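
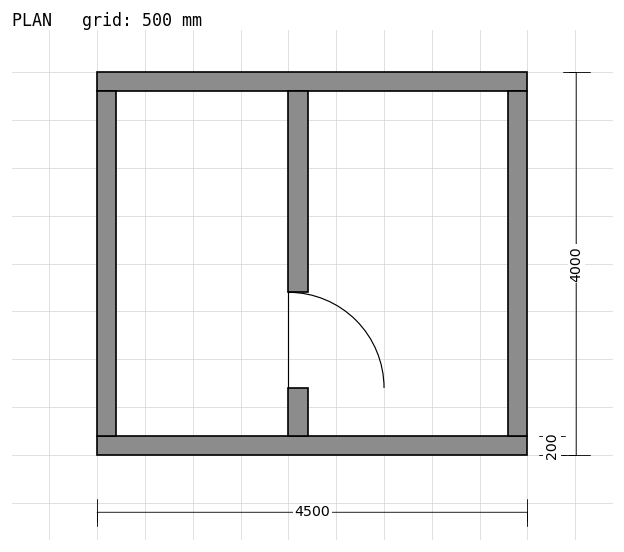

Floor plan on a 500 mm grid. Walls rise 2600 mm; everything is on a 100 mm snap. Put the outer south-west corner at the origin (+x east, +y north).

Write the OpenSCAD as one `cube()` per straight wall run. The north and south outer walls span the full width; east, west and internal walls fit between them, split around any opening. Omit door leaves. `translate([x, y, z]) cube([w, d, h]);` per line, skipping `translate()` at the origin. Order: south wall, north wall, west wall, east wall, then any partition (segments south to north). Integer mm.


cube([4500, 200, 2600]);
translate([0, 3800, 0]) cube([4500, 200, 2600]);
translate([0, 200, 0]) cube([200, 3600, 2600]);
translate([4300, 200, 0]) cube([200, 3600, 2600]);
translate([2000, 200, 0]) cube([200, 500, 2600]);
translate([2000, 1700, 0]) cube([200, 2100, 2600]);


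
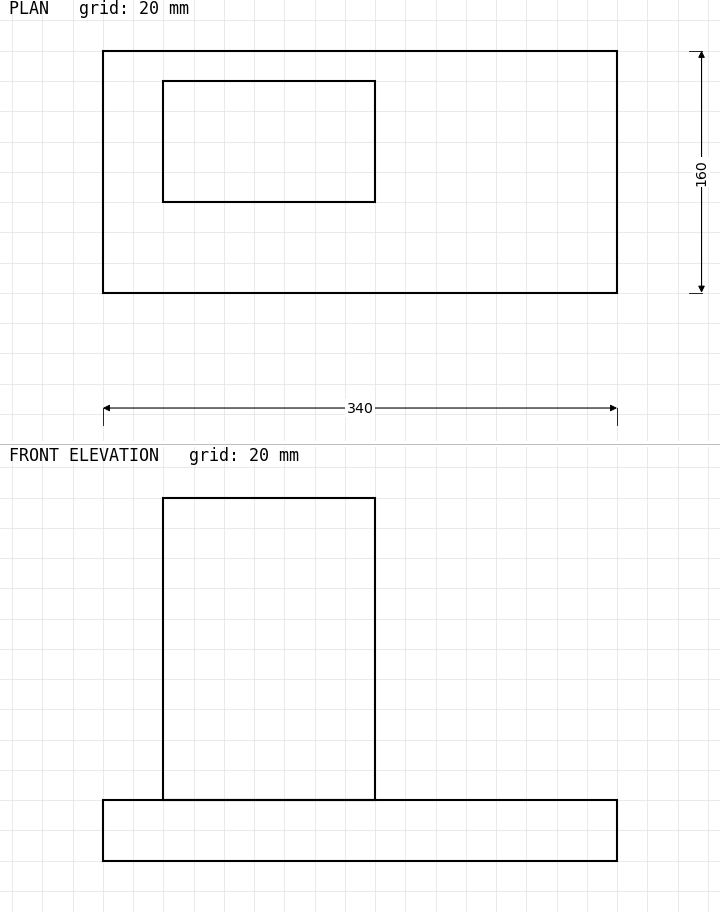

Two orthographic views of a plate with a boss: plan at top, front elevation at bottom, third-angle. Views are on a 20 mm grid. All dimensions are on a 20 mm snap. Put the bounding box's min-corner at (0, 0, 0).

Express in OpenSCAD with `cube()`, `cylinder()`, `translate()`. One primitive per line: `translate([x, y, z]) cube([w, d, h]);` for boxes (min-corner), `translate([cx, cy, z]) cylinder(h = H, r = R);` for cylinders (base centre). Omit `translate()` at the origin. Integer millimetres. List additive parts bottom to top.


cube([340, 160, 40]);
translate([40, 60, 40]) cube([140, 80, 200]);


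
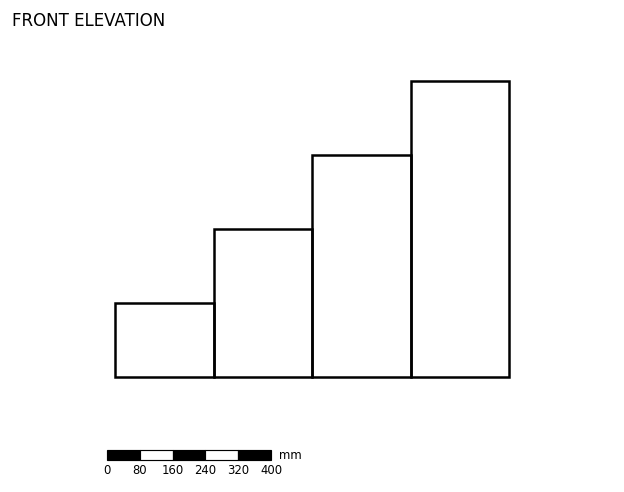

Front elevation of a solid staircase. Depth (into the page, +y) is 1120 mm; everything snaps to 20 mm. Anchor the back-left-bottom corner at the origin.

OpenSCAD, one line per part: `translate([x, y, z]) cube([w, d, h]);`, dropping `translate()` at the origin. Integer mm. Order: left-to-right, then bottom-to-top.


cube([240, 1120, 180]);
translate([240, 0, 0]) cube([240, 1120, 360]);
translate([480, 0, 0]) cube([240, 1120, 540]);
translate([720, 0, 0]) cube([240, 1120, 720]);


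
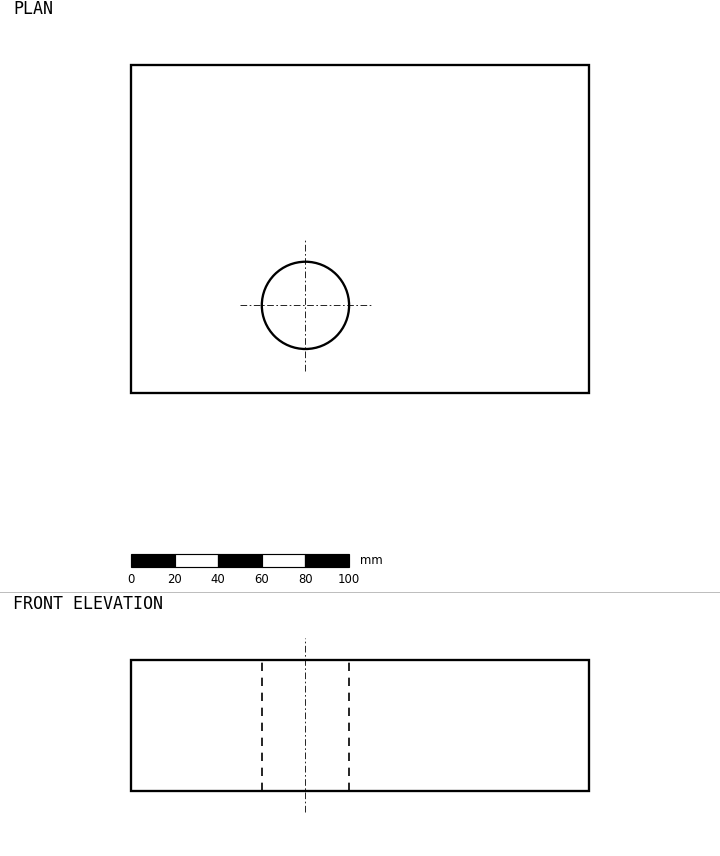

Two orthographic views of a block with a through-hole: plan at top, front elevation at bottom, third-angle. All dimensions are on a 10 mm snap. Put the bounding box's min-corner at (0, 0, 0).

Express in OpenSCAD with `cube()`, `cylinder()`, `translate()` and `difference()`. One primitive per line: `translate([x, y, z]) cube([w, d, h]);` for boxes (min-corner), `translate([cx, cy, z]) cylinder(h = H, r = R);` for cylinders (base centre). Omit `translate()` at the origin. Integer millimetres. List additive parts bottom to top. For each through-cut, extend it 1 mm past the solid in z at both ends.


difference() {
  cube([210, 150, 60]);
  translate([80, 40, -1]) cylinder(h = 62, r = 20);
}


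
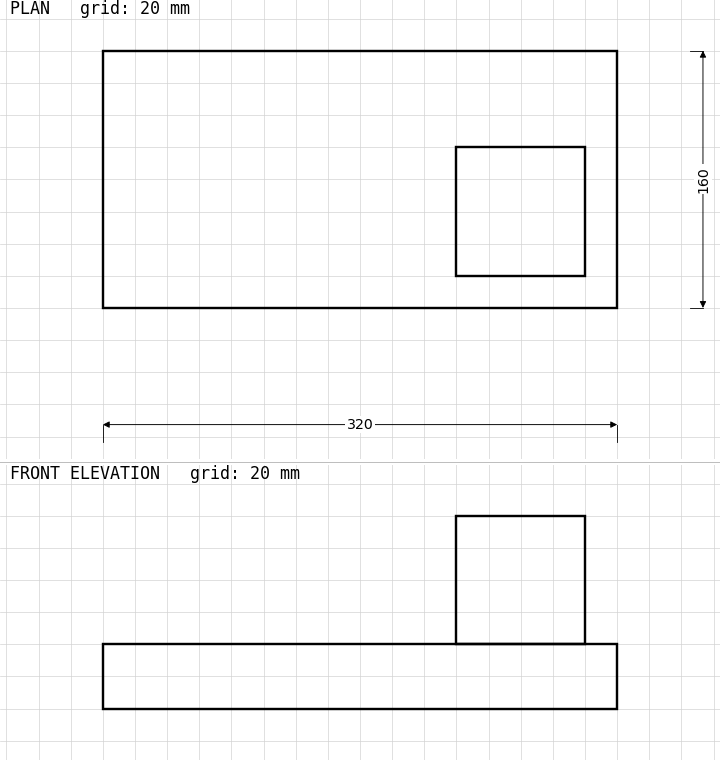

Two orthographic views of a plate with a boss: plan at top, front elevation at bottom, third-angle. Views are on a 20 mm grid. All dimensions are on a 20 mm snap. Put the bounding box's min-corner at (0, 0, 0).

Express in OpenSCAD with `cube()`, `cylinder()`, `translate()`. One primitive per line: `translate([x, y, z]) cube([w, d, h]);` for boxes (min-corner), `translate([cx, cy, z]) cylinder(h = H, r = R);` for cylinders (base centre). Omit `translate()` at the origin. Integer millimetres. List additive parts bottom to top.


cube([320, 160, 40]);
translate([220, 20, 40]) cube([80, 80, 80]);


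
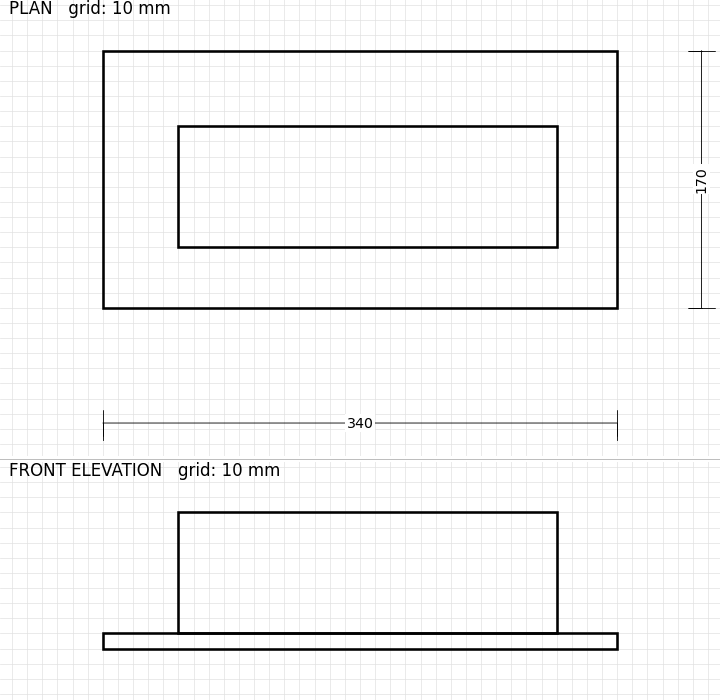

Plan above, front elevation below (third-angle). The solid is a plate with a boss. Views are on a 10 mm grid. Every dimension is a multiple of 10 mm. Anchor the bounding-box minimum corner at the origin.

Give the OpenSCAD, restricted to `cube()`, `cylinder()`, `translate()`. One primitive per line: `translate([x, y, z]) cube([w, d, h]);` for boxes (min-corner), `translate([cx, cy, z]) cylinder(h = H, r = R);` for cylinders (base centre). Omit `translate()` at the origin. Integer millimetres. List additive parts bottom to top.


cube([340, 170, 10]);
translate([50, 40, 10]) cube([250, 80, 80]);


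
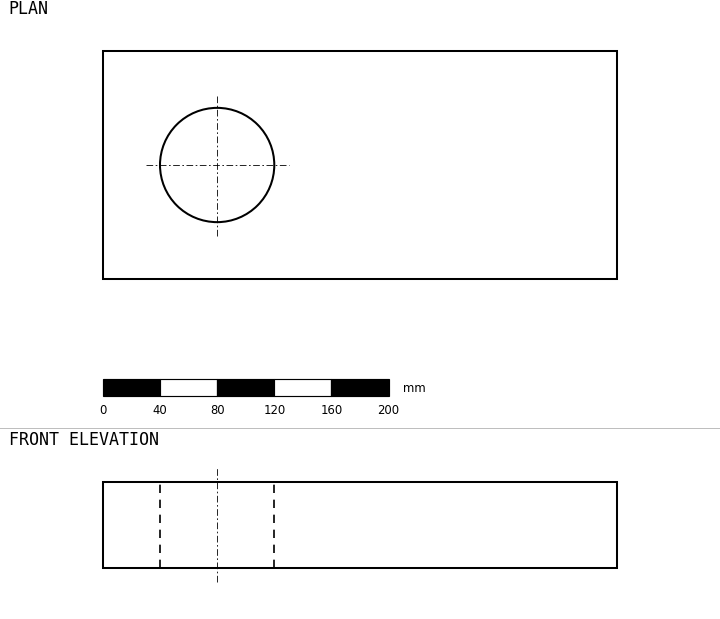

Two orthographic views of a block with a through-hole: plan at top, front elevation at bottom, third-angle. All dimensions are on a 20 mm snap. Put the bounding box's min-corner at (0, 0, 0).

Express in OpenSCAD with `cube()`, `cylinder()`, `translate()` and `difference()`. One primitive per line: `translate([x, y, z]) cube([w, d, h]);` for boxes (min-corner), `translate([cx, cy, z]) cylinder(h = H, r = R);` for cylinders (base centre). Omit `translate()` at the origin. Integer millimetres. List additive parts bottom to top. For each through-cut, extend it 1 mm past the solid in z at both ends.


difference() {
  cube([360, 160, 60]);
  translate([80, 80, -1]) cylinder(h = 62, r = 40);
}


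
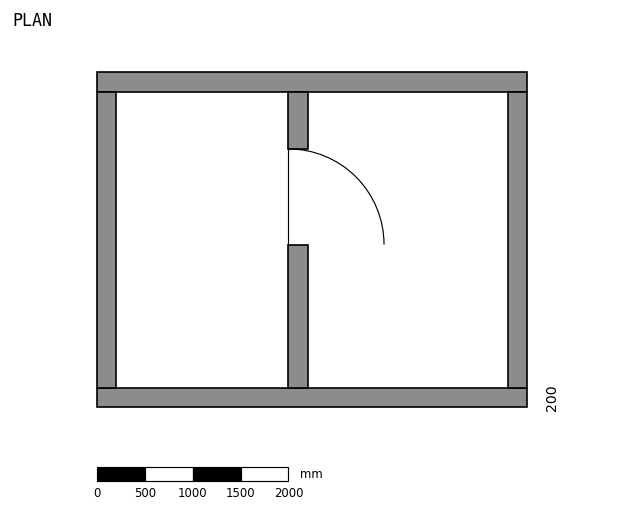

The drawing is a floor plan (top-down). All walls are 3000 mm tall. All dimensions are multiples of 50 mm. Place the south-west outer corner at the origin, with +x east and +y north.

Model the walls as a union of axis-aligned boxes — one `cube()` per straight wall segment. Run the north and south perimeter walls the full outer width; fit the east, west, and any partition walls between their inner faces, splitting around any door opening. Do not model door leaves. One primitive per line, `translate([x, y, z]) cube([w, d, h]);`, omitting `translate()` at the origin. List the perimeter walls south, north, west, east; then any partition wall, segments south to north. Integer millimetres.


cube([4500, 200, 3000]);
translate([0, 3300, 0]) cube([4500, 200, 3000]);
translate([0, 200, 0]) cube([200, 3100, 3000]);
translate([4300, 200, 0]) cube([200, 3100, 3000]);
translate([2000, 200, 0]) cube([200, 1500, 3000]);
translate([2000, 2700, 0]) cube([200, 600, 3000]);


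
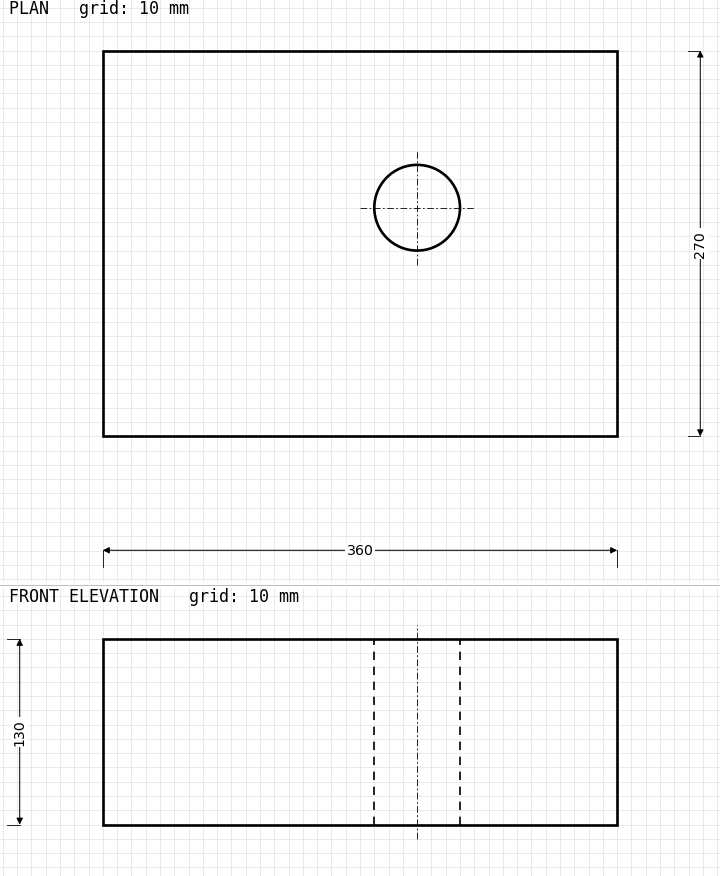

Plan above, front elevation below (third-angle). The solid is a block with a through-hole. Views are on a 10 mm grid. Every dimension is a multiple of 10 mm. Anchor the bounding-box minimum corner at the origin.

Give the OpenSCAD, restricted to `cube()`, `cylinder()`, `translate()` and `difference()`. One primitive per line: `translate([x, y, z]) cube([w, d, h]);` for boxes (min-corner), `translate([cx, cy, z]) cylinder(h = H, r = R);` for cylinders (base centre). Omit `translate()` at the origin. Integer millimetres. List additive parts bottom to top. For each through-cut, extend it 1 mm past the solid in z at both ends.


difference() {
  cube([360, 270, 130]);
  translate([220, 160, -1]) cylinder(h = 132, r = 30);
}


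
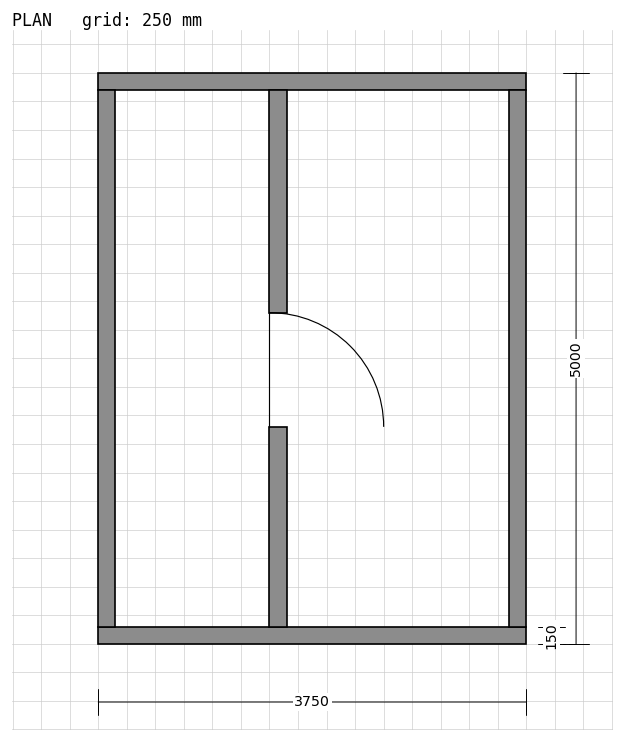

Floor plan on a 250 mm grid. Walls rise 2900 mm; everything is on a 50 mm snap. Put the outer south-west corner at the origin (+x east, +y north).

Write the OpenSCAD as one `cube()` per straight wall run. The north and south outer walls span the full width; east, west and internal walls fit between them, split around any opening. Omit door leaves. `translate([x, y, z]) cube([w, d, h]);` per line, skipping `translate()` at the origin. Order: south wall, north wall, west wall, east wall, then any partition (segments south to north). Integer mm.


cube([3750, 150, 2900]);
translate([0, 4850, 0]) cube([3750, 150, 2900]);
translate([0, 150, 0]) cube([150, 4700, 2900]);
translate([3600, 150, 0]) cube([150, 4700, 2900]);
translate([1500, 150, 0]) cube([150, 1750, 2900]);
translate([1500, 2900, 0]) cube([150, 1950, 2900]);


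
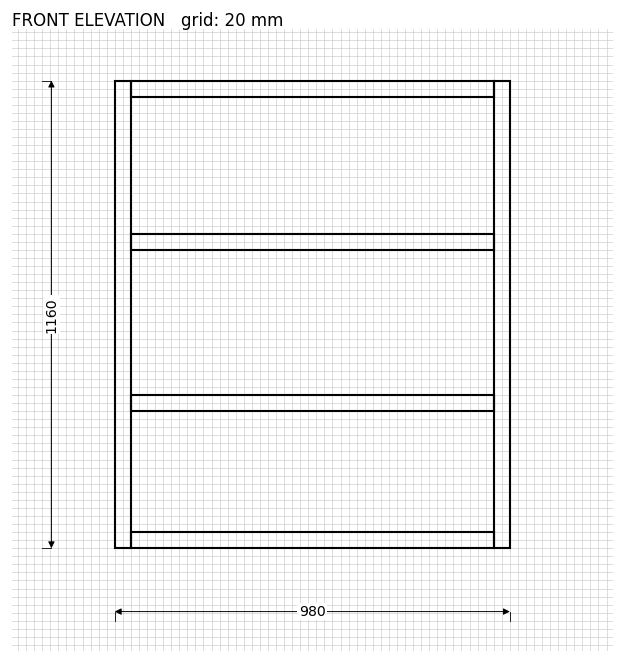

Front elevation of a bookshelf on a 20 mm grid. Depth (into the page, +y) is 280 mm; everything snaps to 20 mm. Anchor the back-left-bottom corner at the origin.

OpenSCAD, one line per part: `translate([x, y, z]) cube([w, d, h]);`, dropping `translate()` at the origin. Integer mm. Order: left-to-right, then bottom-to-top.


cube([40, 280, 1160]);
translate([40, 0, 0]) cube([900, 280, 40]);
translate([40, 0, 340]) cube([900, 280, 40]);
translate([40, 0, 740]) cube([900, 280, 40]);
translate([40, 0, 1120]) cube([900, 280, 40]);
translate([940, 0, 0]) cube([40, 280, 1160]);


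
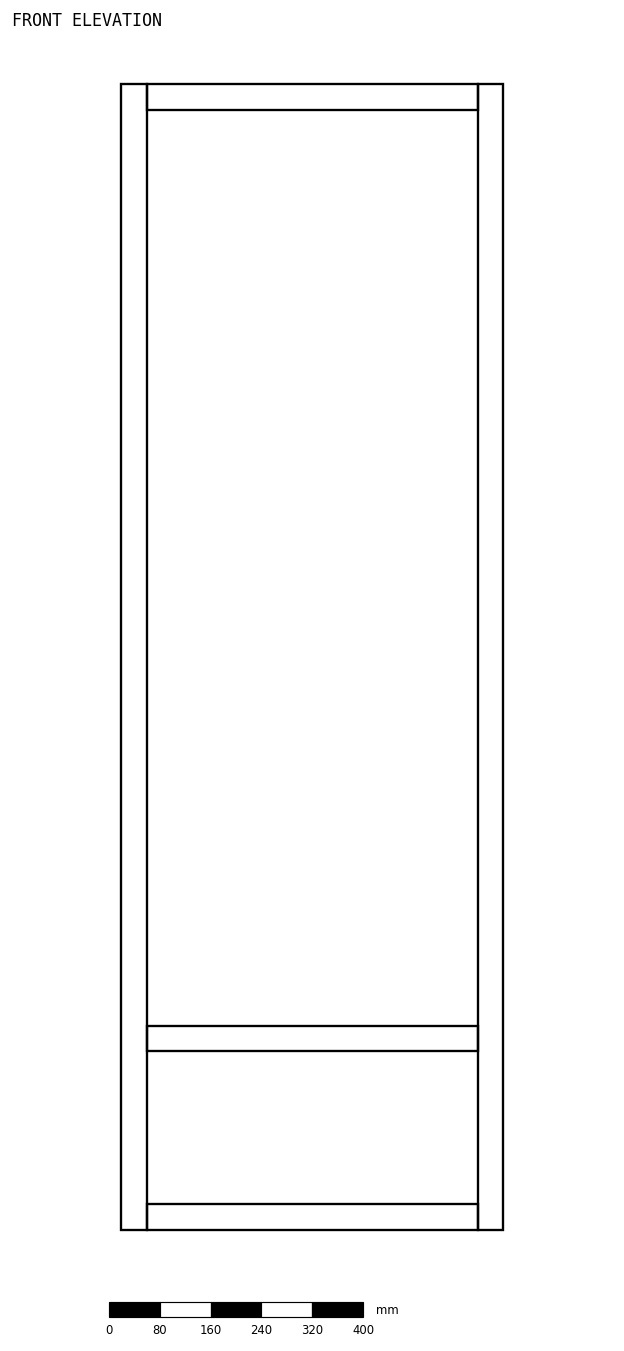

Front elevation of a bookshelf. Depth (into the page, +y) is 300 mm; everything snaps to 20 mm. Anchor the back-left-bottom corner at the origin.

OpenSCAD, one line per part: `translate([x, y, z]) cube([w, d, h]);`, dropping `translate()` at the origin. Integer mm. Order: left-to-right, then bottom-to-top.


cube([40, 300, 1800]);
translate([40, 0, 0]) cube([520, 300, 40]);
translate([40, 0, 280]) cube([520, 300, 40]);
translate([40, 0, 1760]) cube([520, 300, 40]);
translate([560, 0, 0]) cube([40, 300, 1800]);


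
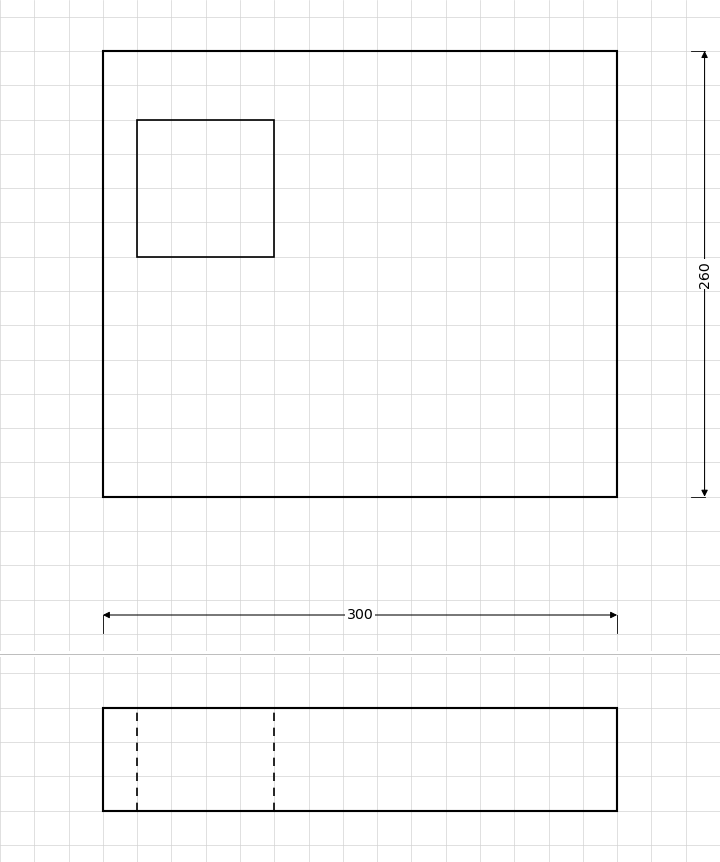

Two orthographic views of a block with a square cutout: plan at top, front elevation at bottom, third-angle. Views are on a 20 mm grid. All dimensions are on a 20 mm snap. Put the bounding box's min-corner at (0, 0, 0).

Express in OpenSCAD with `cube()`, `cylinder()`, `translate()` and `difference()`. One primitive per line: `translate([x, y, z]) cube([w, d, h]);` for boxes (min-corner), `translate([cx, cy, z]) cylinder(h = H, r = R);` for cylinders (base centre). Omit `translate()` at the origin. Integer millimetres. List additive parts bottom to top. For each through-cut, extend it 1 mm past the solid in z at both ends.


difference() {
  cube([300, 260, 60]);
  translate([20, 140, -1]) cube([80, 80, 62]);
}


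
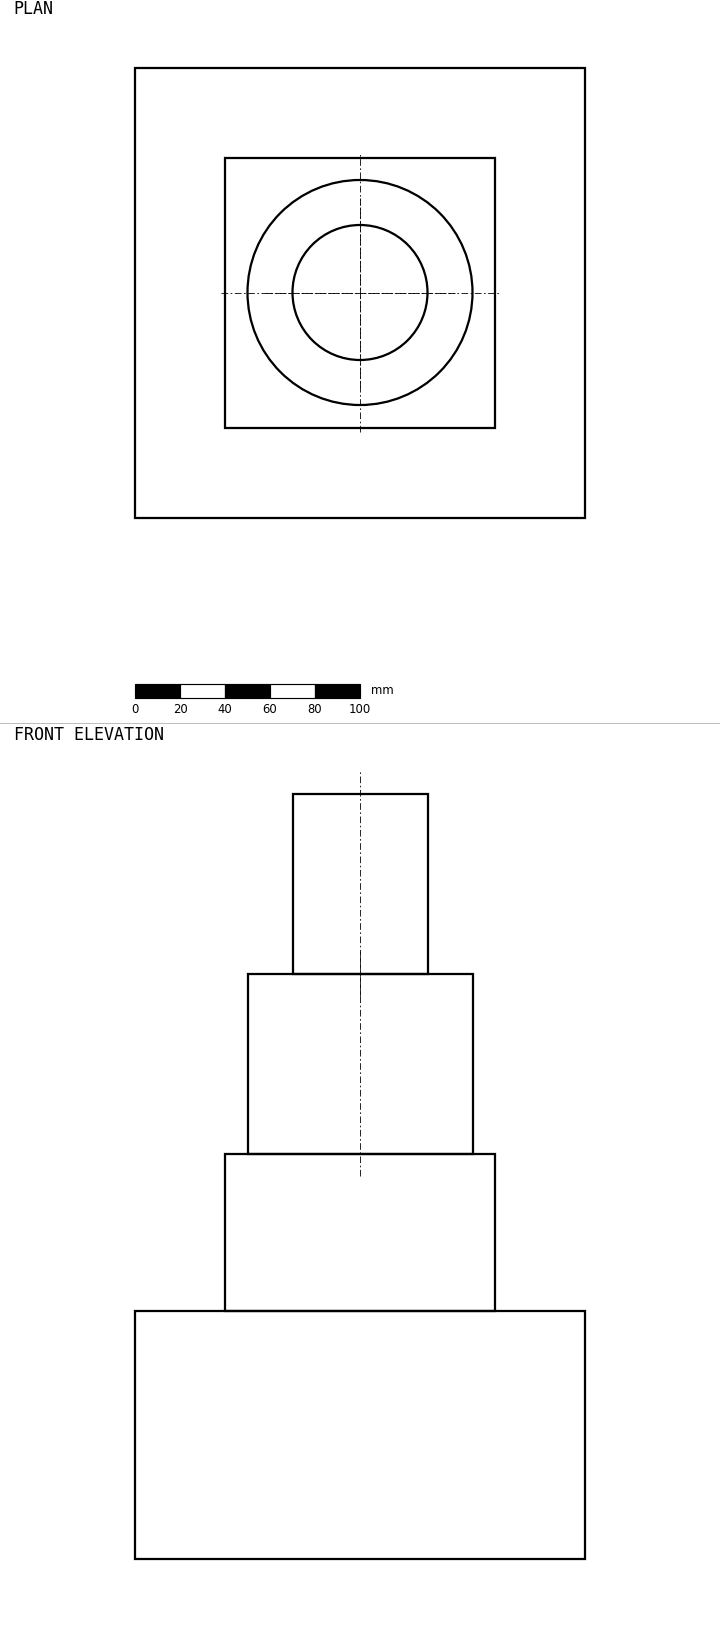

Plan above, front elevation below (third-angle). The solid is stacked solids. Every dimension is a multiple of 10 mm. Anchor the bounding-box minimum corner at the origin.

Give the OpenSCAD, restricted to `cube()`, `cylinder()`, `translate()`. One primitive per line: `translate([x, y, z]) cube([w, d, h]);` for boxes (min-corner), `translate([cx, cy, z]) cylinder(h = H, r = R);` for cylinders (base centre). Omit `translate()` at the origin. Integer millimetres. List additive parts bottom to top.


cube([200, 200, 110]);
translate([40, 40, 110]) cube([120, 120, 70]);
translate([100, 100, 180]) cylinder(h = 80, r = 50);
translate([100, 100, 260]) cylinder(h = 80, r = 30);


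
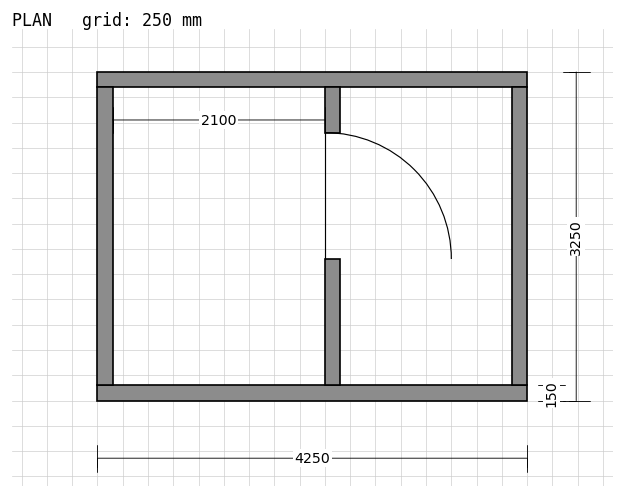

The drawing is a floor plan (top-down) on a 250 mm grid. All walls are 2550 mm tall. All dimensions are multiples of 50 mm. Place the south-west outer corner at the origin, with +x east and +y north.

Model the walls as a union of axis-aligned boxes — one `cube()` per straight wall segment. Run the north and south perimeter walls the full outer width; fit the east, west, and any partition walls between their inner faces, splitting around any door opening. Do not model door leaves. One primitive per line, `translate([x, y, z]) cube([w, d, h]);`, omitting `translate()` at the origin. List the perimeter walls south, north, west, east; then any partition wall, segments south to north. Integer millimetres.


cube([4250, 150, 2550]);
translate([0, 3100, 0]) cube([4250, 150, 2550]);
translate([0, 150, 0]) cube([150, 2950, 2550]);
translate([4100, 150, 0]) cube([150, 2950, 2550]);
translate([2250, 150, 0]) cube([150, 1250, 2550]);
translate([2250, 2650, 0]) cube([150, 450, 2550]);


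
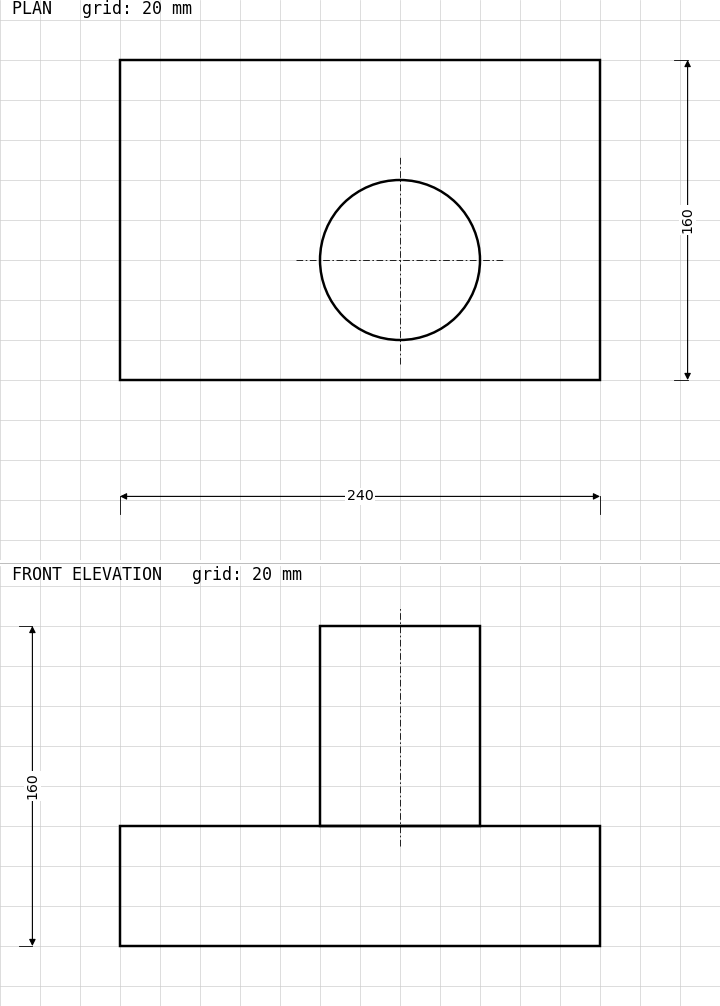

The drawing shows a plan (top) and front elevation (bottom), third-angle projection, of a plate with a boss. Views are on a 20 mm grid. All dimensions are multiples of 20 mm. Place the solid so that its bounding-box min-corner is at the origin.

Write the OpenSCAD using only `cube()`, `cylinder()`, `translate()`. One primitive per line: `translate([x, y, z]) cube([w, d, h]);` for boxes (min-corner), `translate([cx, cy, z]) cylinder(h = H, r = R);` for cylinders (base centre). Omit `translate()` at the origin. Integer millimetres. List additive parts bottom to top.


cube([240, 160, 60]);
translate([140, 60, 60]) cylinder(h = 100, r = 40);


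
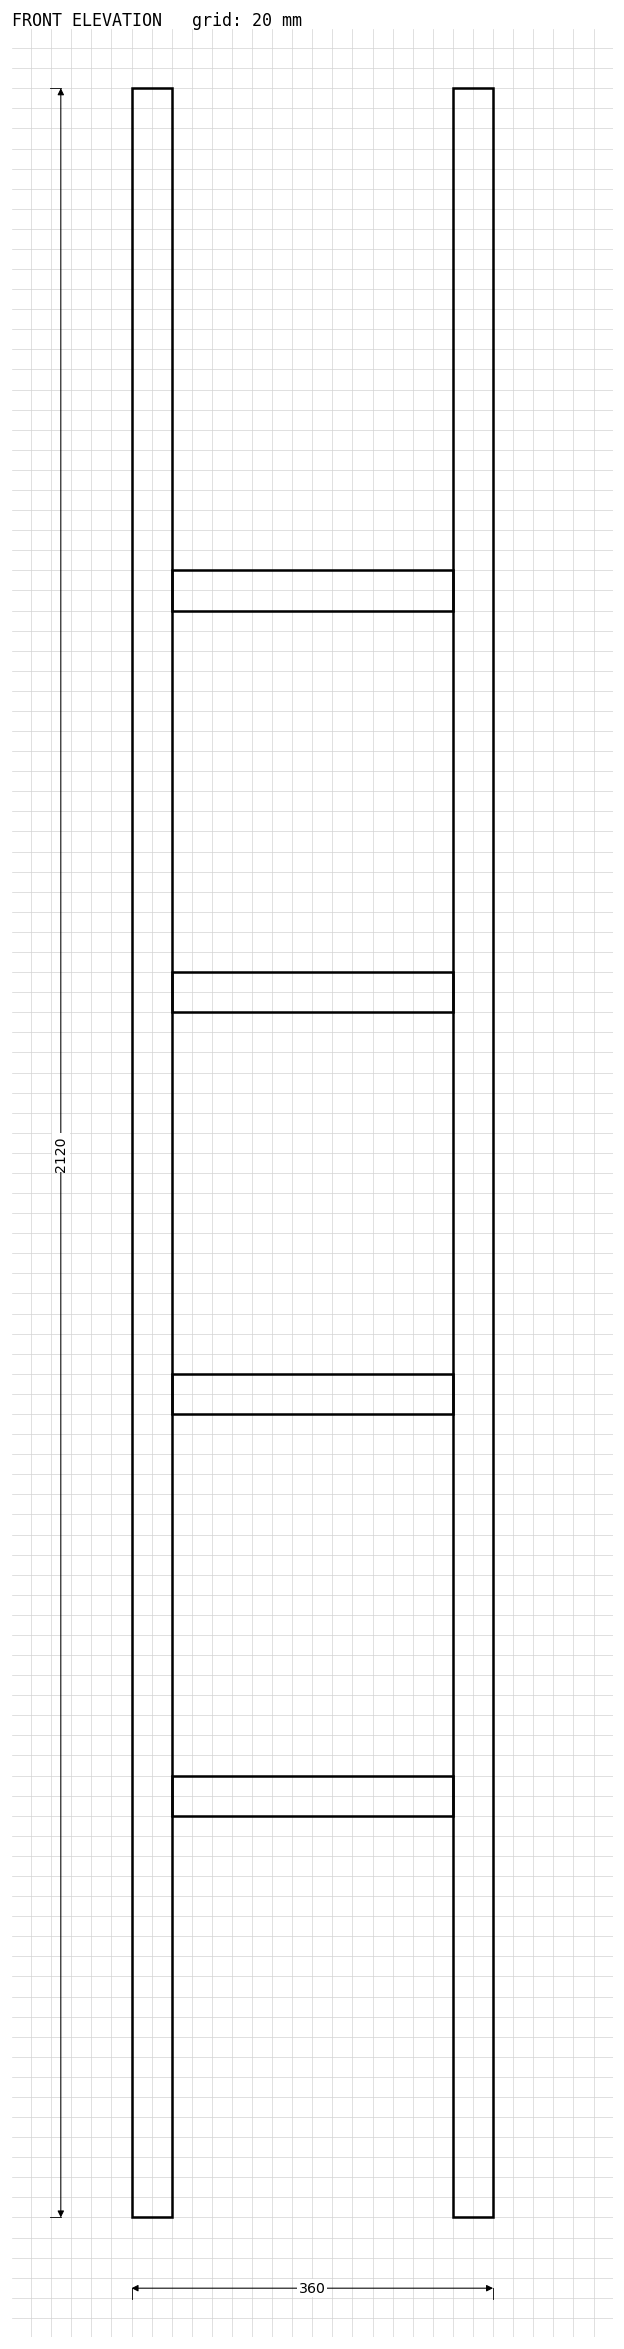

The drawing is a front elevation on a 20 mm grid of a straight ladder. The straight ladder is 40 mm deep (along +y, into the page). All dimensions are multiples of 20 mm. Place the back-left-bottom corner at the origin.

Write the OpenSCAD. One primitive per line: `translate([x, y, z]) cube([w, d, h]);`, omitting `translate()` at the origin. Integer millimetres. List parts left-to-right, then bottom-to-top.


cube([40, 40, 2120]);
translate([40, 0, 400]) cube([280, 40, 40]);
translate([40, 0, 800]) cube([280, 40, 40]);
translate([40, 0, 1200]) cube([280, 40, 40]);
translate([40, 0, 1600]) cube([280, 40, 40]);
translate([320, 0, 0]) cube([40, 40, 2120]);


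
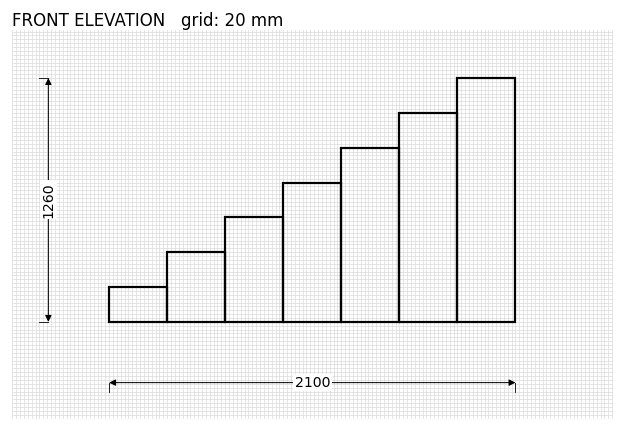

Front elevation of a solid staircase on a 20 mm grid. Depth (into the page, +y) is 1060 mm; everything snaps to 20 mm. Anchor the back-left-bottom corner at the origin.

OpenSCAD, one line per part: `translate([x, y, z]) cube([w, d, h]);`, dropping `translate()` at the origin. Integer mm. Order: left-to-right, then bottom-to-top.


cube([300, 1060, 180]);
translate([300, 0, 0]) cube([300, 1060, 360]);
translate([600, 0, 0]) cube([300, 1060, 540]);
translate([900, 0, 0]) cube([300, 1060, 720]);
translate([1200, 0, 0]) cube([300, 1060, 900]);
translate([1500, 0, 0]) cube([300, 1060, 1080]);
translate([1800, 0, 0]) cube([300, 1060, 1260]);


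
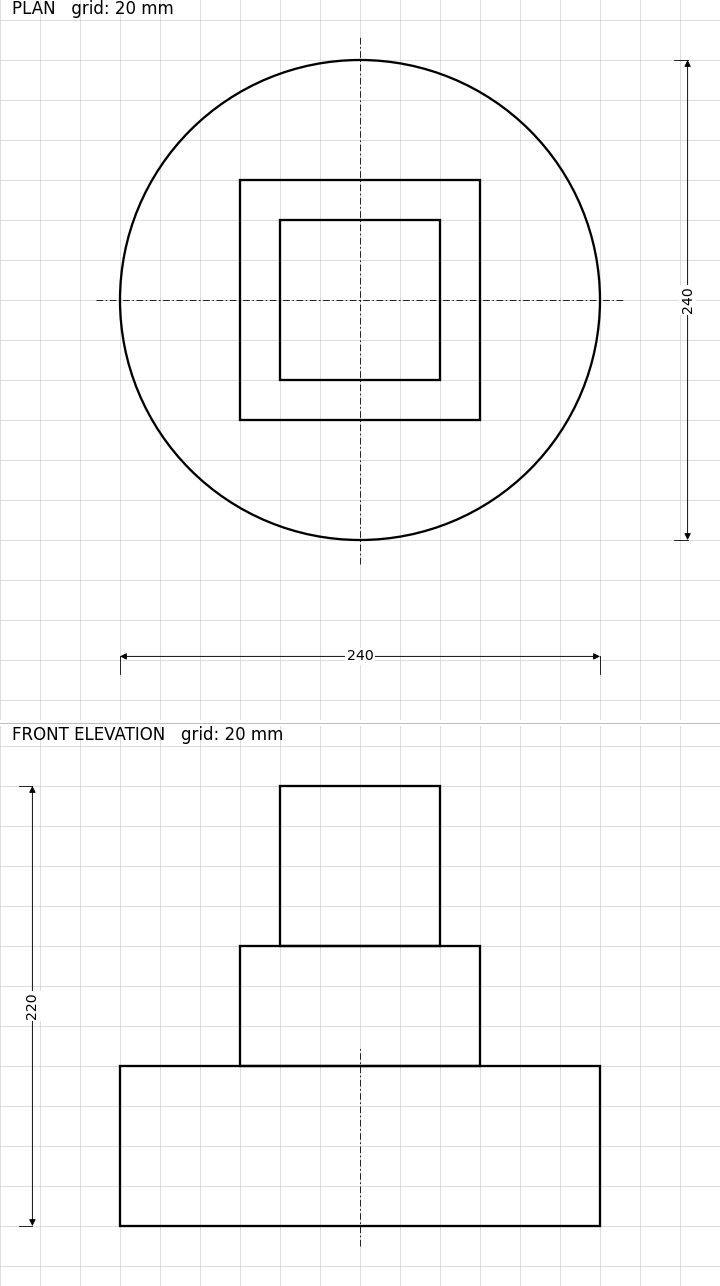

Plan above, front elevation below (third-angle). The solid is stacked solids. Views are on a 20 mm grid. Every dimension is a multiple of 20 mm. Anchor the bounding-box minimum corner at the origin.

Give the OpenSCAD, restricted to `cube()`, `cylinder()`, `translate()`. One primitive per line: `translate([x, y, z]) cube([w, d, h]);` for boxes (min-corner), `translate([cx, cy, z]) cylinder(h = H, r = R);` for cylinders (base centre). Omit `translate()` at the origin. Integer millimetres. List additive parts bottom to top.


translate([120, 120, 0]) cylinder(h = 80, r = 120);
translate([60, 60, 80]) cube([120, 120, 60]);
translate([80, 80, 140]) cube([80, 80, 80]);


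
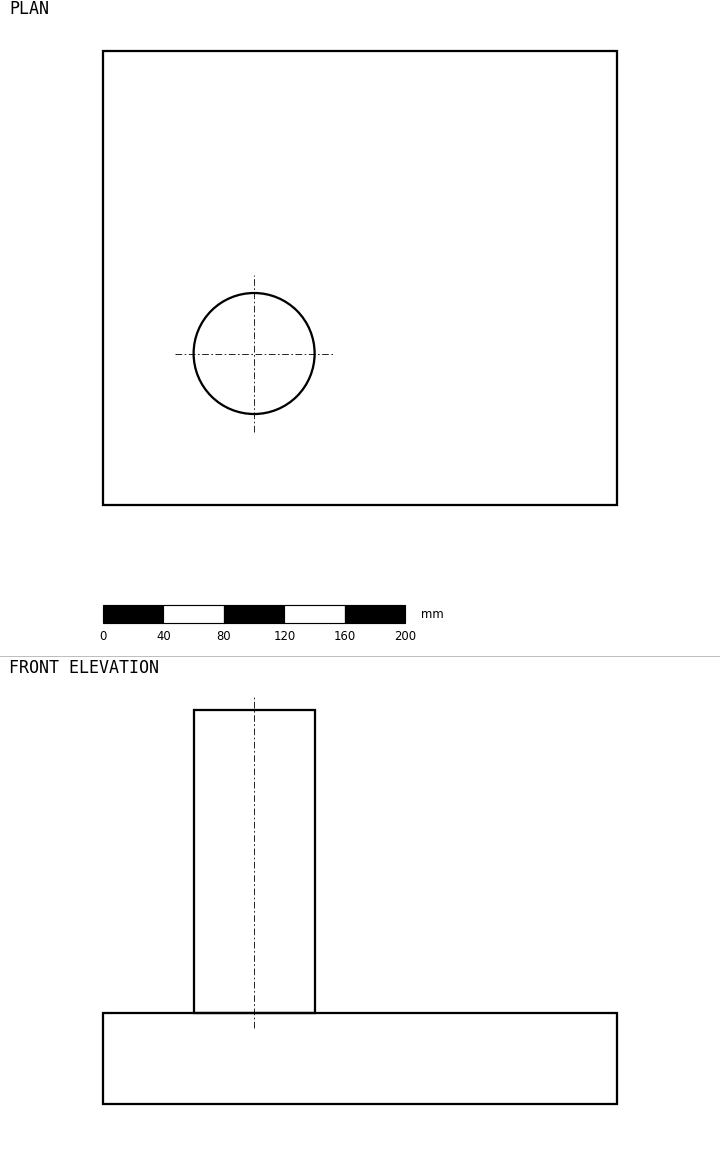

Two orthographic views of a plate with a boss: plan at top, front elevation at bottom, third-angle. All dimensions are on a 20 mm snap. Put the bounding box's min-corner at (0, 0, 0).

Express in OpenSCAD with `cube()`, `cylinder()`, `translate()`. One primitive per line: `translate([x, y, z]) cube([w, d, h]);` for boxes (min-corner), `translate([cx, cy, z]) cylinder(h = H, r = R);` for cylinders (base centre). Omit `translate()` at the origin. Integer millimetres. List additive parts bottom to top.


cube([340, 300, 60]);
translate([100, 100, 60]) cylinder(h = 200, r = 40);


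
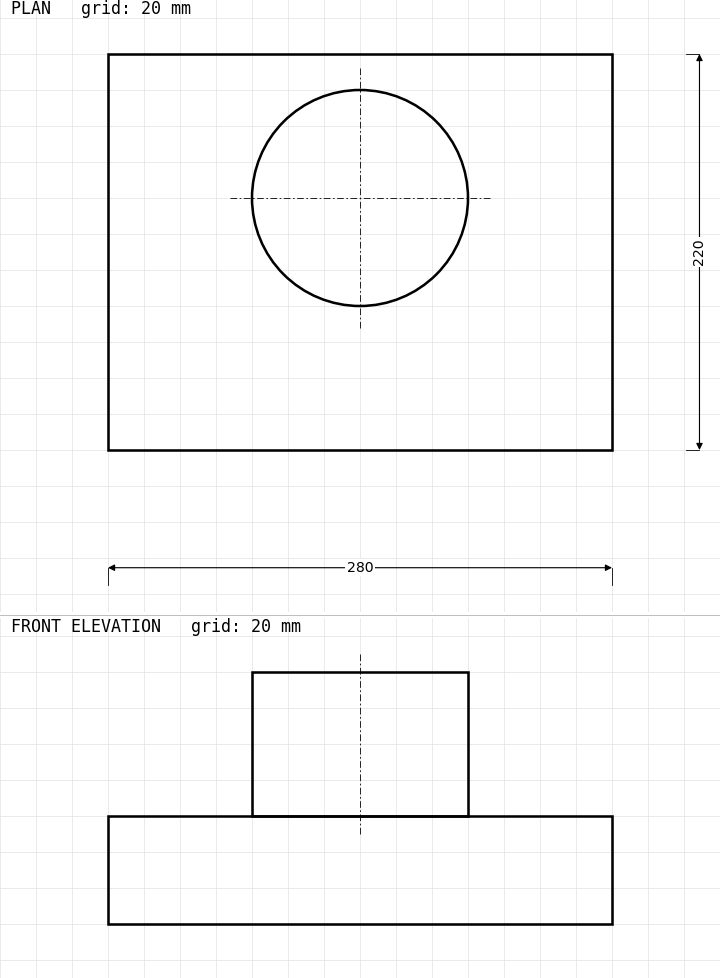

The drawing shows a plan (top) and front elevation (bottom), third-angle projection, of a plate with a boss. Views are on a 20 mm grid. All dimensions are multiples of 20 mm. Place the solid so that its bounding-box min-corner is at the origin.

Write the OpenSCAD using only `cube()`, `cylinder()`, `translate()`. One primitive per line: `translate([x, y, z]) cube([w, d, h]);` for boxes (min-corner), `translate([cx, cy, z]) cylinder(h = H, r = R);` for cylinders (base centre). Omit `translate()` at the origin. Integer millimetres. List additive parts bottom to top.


cube([280, 220, 60]);
translate([140, 140, 60]) cylinder(h = 80, r = 60);


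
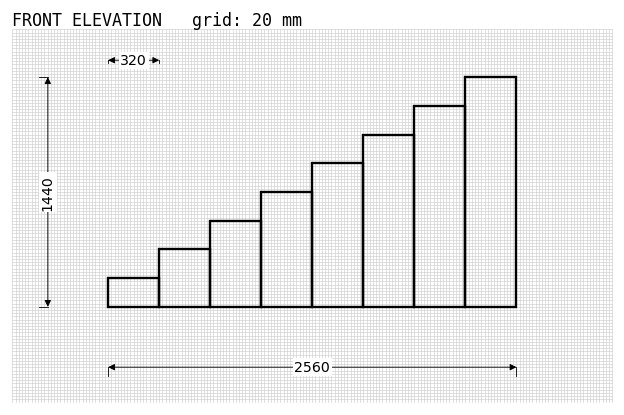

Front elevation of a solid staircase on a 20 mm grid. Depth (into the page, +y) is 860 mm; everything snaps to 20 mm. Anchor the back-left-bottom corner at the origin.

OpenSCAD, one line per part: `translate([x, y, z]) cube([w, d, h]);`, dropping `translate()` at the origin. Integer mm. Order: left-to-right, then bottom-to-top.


cube([320, 860, 180]);
translate([320, 0, 0]) cube([320, 860, 360]);
translate([640, 0, 0]) cube([320, 860, 540]);
translate([960, 0, 0]) cube([320, 860, 720]);
translate([1280, 0, 0]) cube([320, 860, 900]);
translate([1600, 0, 0]) cube([320, 860, 1080]);
translate([1920, 0, 0]) cube([320, 860, 1260]);
translate([2240, 0, 0]) cube([320, 860, 1440]);


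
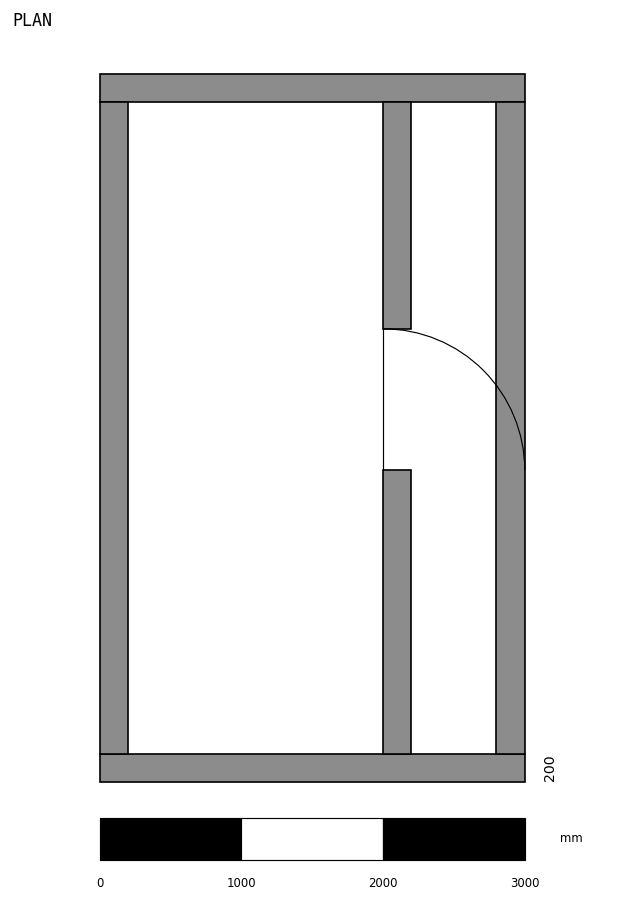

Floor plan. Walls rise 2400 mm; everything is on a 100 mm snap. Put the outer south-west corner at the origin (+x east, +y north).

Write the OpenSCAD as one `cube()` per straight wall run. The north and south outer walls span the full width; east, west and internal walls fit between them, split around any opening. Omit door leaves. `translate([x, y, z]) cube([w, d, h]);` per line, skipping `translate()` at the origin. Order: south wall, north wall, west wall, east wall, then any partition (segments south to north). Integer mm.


cube([3000, 200, 2400]);
translate([0, 4800, 0]) cube([3000, 200, 2400]);
translate([0, 200, 0]) cube([200, 4600, 2400]);
translate([2800, 200, 0]) cube([200, 4600, 2400]);
translate([2000, 200, 0]) cube([200, 2000, 2400]);
translate([2000, 3200, 0]) cube([200, 1600, 2400]);


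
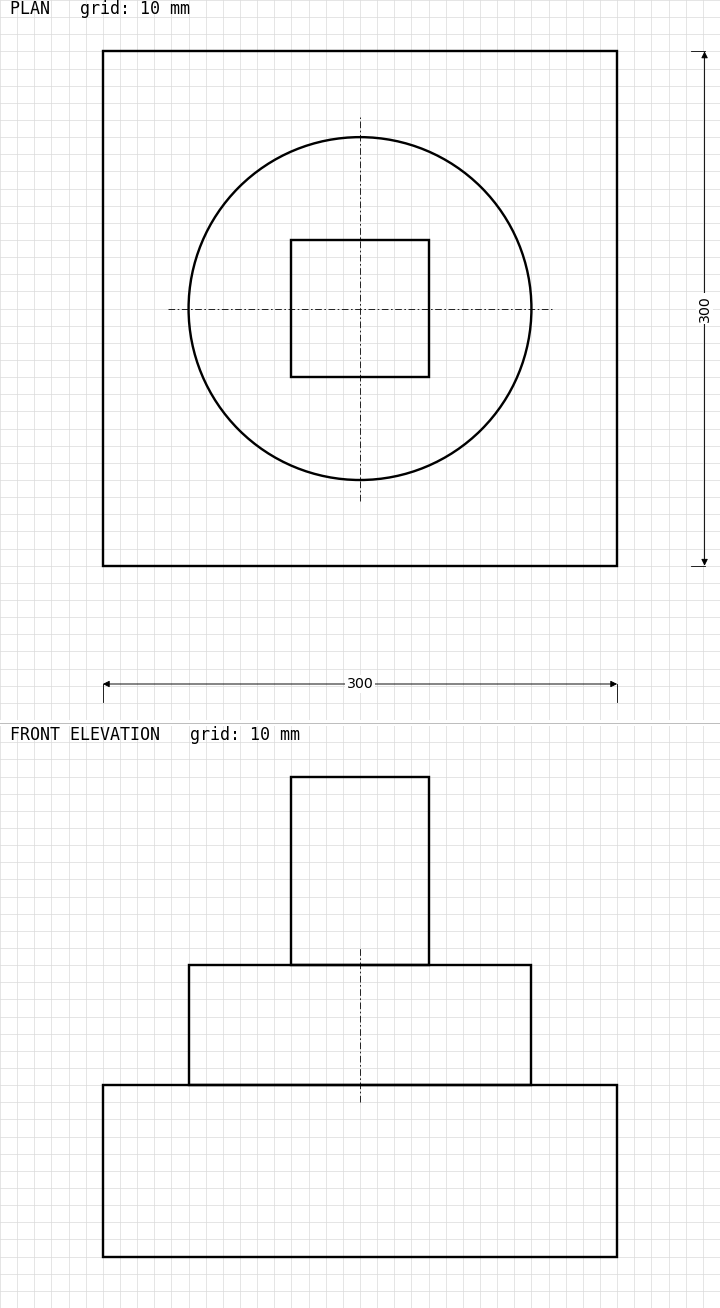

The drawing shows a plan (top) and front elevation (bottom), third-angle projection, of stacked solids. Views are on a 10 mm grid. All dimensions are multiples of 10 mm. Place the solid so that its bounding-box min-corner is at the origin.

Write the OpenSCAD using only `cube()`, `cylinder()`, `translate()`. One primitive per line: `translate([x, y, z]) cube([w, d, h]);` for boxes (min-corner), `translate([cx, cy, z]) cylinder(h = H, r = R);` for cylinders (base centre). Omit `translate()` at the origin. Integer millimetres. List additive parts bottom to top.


cube([300, 300, 100]);
translate([150, 150, 100]) cylinder(h = 70, r = 100);
translate([110, 110, 170]) cube([80, 80, 110]);


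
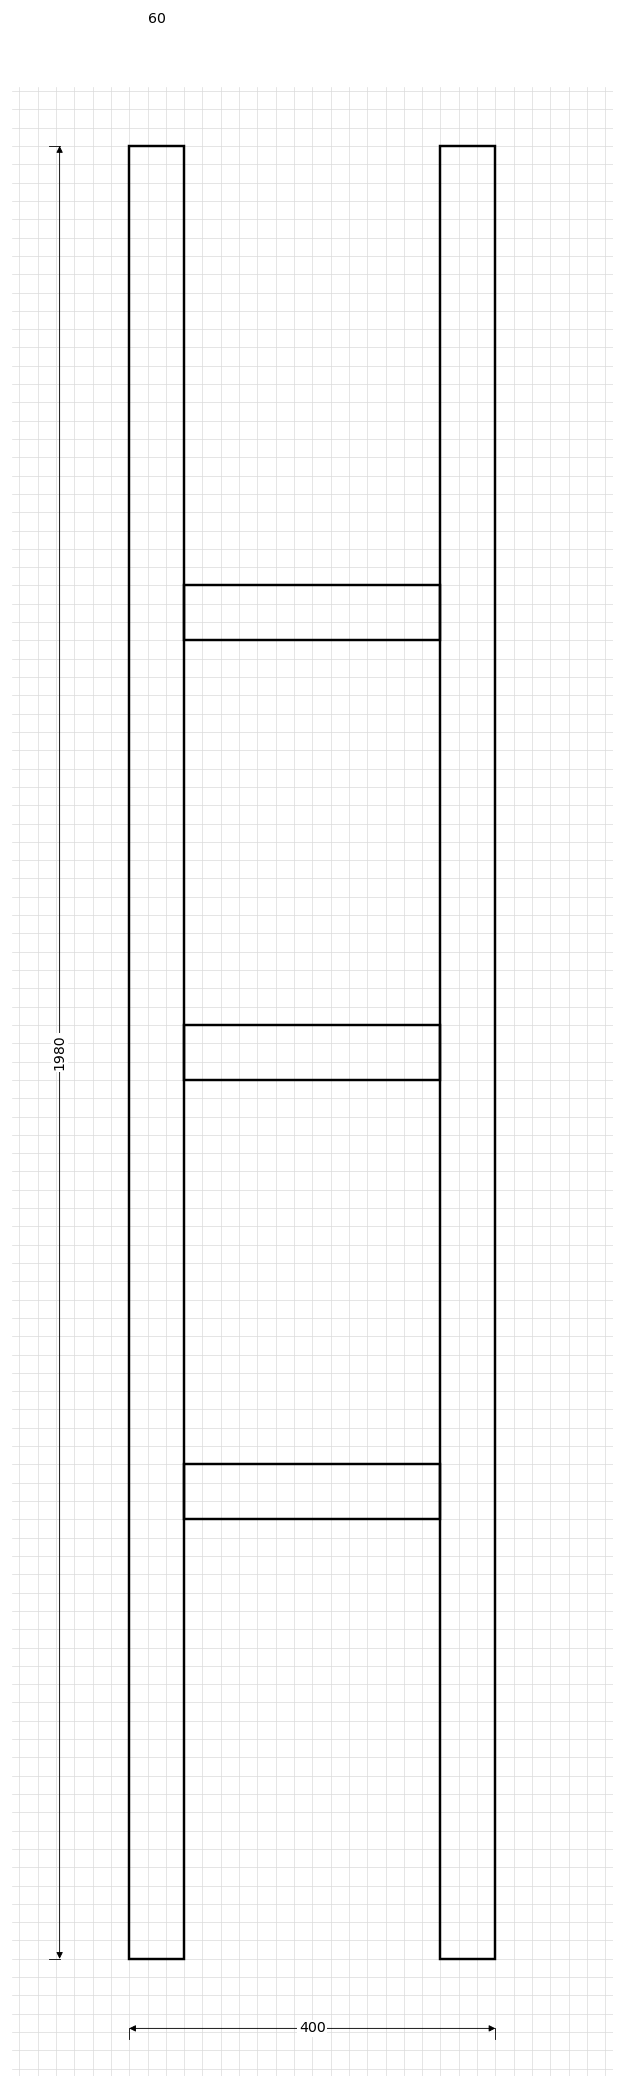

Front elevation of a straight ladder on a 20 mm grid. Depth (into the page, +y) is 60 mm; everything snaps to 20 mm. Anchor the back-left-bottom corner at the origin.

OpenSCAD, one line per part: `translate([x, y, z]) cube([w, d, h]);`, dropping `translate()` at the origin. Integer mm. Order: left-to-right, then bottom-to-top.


cube([60, 60, 1980]);
translate([60, 0, 480]) cube([280, 60, 60]);
translate([60, 0, 960]) cube([280, 60, 60]);
translate([60, 0, 1440]) cube([280, 60, 60]);
translate([340, 0, 0]) cube([60, 60, 1980]);


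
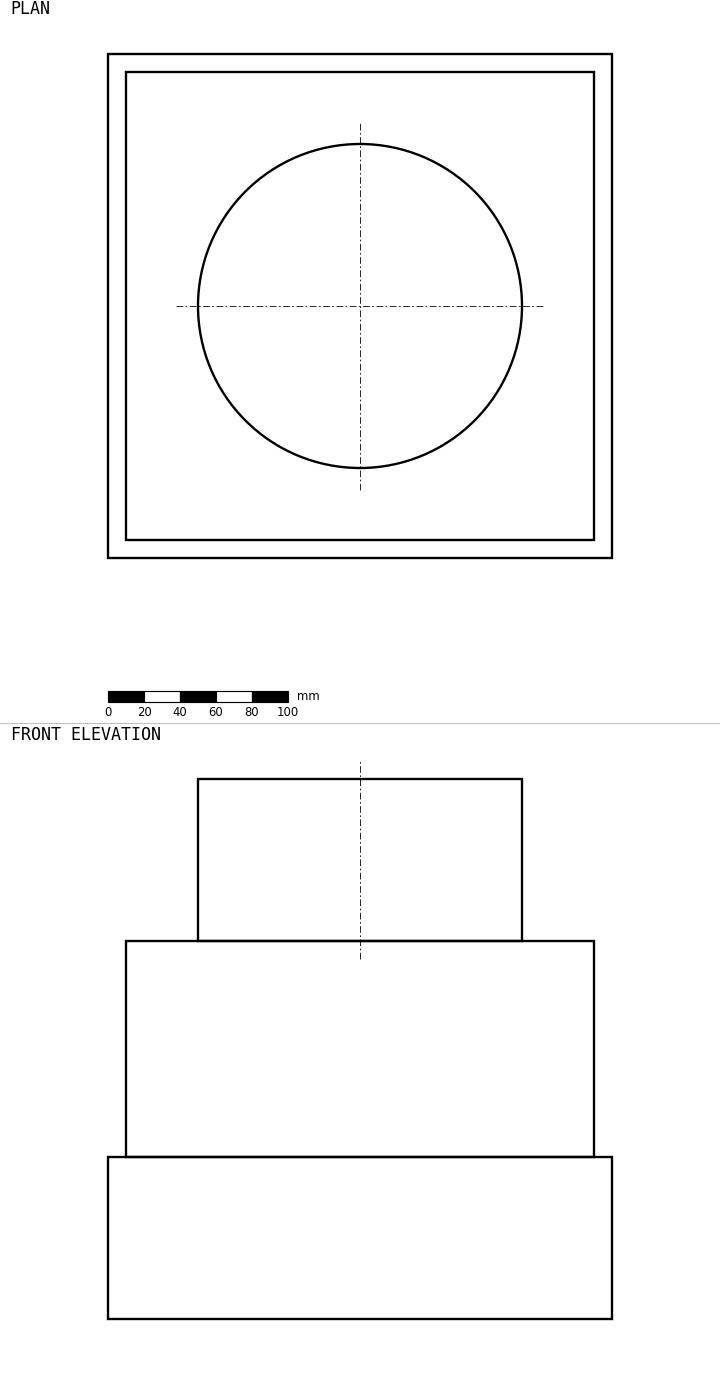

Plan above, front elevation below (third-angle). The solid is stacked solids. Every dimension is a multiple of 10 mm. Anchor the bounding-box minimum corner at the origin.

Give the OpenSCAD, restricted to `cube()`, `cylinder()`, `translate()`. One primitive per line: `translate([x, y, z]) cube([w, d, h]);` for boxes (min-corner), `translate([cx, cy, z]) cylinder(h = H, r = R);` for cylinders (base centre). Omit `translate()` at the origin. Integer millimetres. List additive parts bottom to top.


cube([280, 280, 90]);
translate([10, 10, 90]) cube([260, 260, 120]);
translate([140, 140, 210]) cylinder(h = 90, r = 90);


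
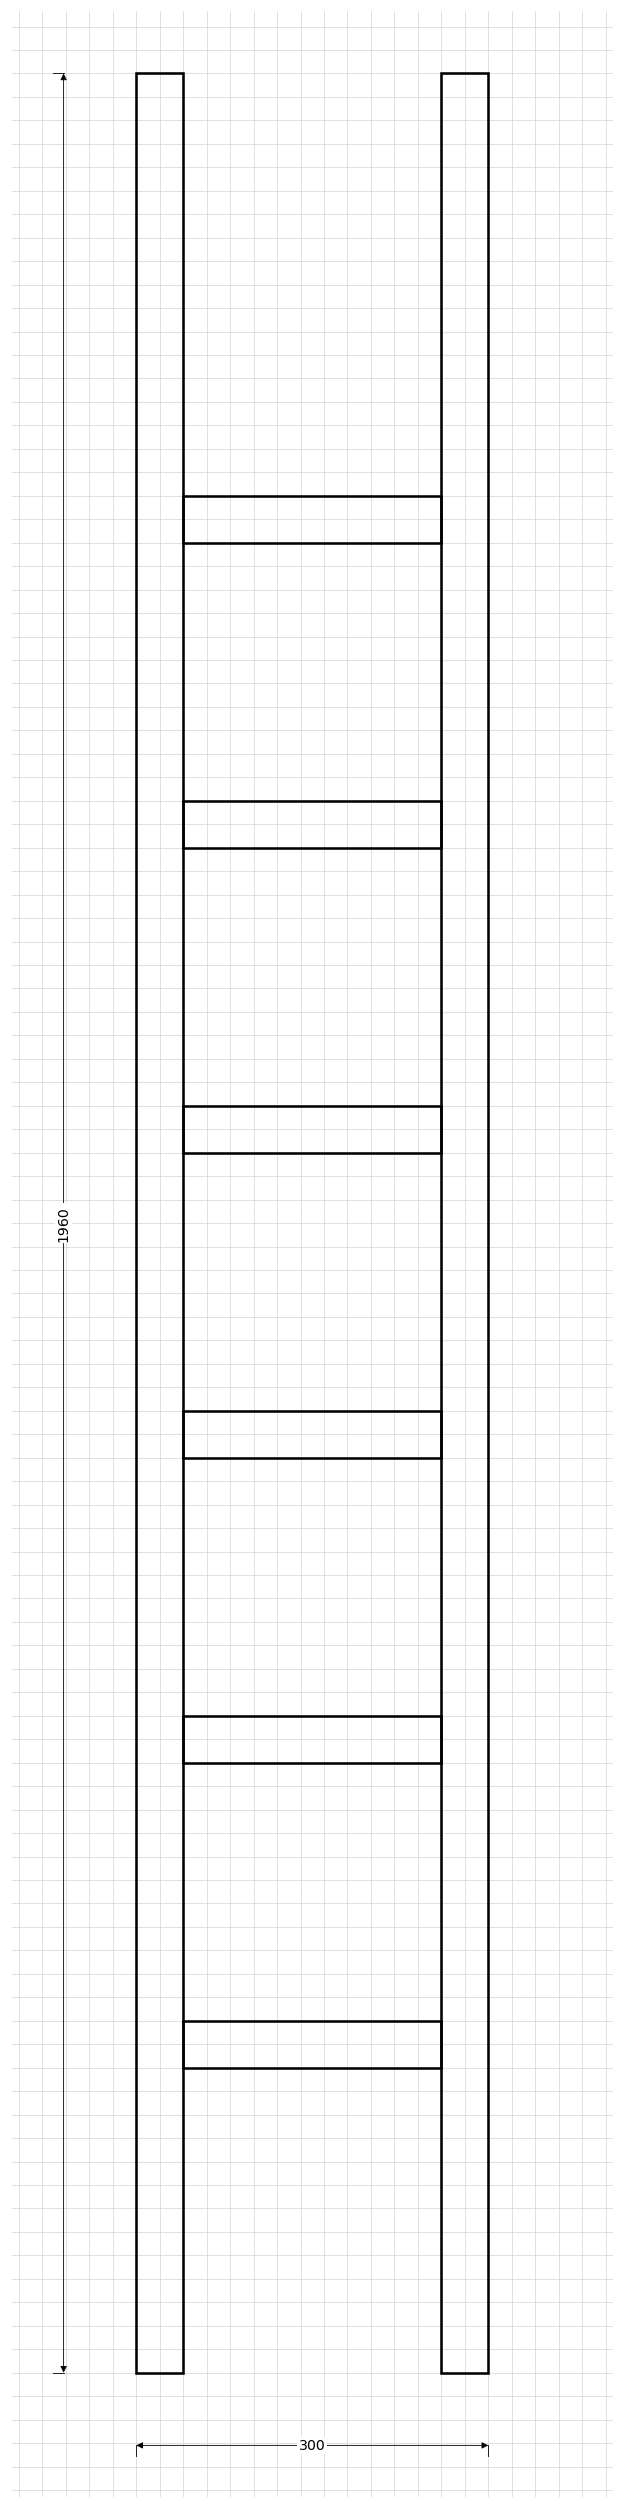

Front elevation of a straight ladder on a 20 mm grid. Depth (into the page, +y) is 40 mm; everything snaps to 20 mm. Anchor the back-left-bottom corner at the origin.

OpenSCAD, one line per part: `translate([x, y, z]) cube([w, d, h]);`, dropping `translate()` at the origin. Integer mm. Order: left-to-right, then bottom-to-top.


cube([40, 40, 1960]);
translate([40, 0, 260]) cube([220, 40, 40]);
translate([40, 0, 520]) cube([220, 40, 40]);
translate([40, 0, 780]) cube([220, 40, 40]);
translate([40, 0, 1040]) cube([220, 40, 40]);
translate([40, 0, 1300]) cube([220, 40, 40]);
translate([40, 0, 1560]) cube([220, 40, 40]);
translate([260, 0, 0]) cube([40, 40, 1960]);


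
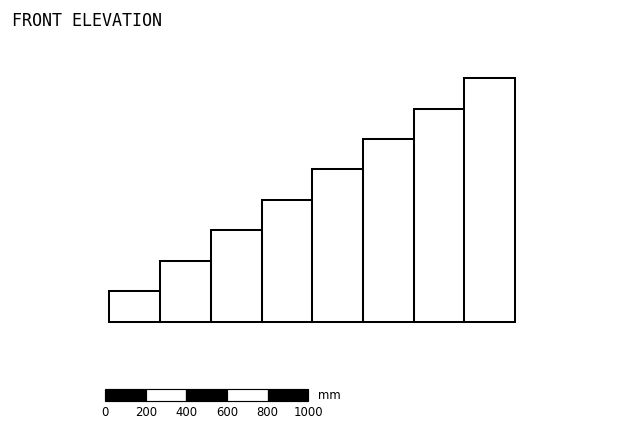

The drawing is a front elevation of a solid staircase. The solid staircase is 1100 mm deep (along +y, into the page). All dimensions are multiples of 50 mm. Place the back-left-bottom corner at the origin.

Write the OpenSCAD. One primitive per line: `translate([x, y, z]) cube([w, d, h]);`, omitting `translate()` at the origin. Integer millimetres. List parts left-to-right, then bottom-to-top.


cube([250, 1100, 150]);
translate([250, 0, 0]) cube([250, 1100, 300]);
translate([500, 0, 0]) cube([250, 1100, 450]);
translate([750, 0, 0]) cube([250, 1100, 600]);
translate([1000, 0, 0]) cube([250, 1100, 750]);
translate([1250, 0, 0]) cube([250, 1100, 900]);
translate([1500, 0, 0]) cube([250, 1100, 1050]);
translate([1750, 0, 0]) cube([250, 1100, 1200]);


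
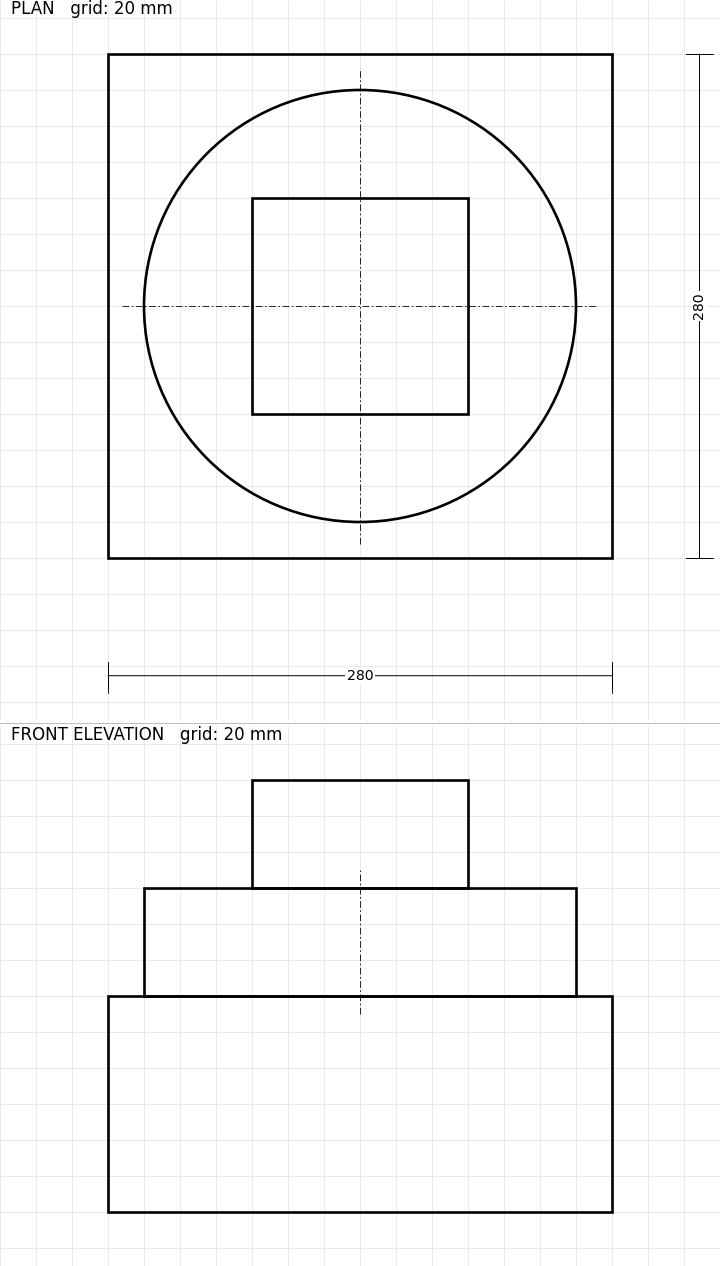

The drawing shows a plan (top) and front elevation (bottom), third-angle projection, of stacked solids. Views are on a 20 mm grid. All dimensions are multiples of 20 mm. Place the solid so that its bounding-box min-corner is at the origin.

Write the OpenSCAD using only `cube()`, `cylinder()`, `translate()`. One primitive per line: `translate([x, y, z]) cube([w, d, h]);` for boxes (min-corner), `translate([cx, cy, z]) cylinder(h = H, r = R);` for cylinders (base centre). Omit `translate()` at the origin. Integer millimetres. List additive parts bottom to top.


cube([280, 280, 120]);
translate([140, 140, 120]) cylinder(h = 60, r = 120);
translate([80, 80, 180]) cube([120, 120, 60]);


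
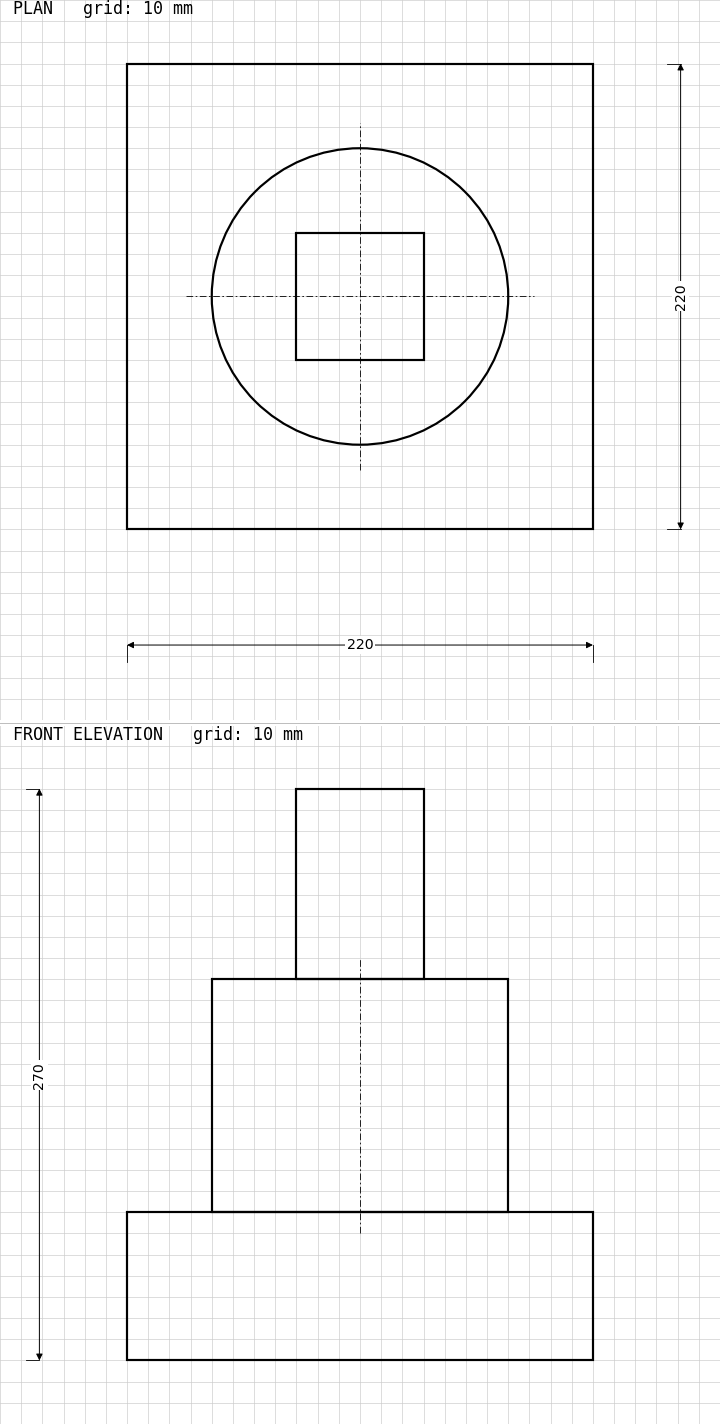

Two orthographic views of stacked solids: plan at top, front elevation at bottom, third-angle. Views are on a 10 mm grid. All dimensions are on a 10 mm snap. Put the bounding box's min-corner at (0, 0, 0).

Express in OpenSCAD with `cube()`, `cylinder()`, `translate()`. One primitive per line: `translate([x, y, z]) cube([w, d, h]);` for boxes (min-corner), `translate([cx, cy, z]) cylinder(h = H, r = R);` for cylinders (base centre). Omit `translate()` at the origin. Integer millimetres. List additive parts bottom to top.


cube([220, 220, 70]);
translate([110, 110, 70]) cylinder(h = 110, r = 70);
translate([80, 80, 180]) cube([60, 60, 90]);


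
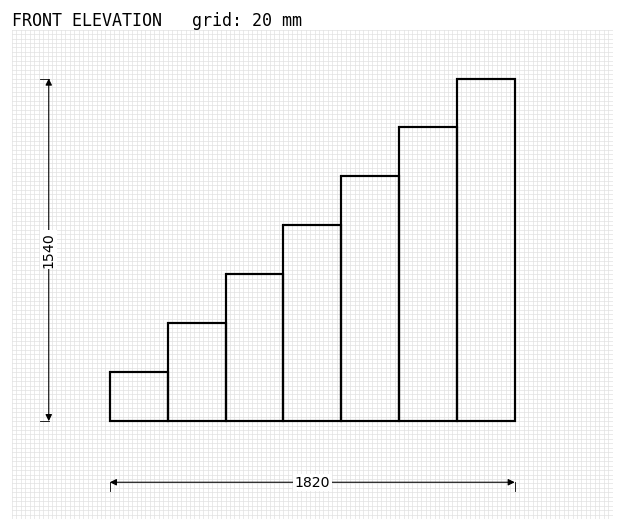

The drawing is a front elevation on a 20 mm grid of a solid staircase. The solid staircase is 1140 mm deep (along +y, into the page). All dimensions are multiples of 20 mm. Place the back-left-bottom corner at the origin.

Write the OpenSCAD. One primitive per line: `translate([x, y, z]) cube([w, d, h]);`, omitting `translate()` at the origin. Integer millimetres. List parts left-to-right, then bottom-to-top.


cube([260, 1140, 220]);
translate([260, 0, 0]) cube([260, 1140, 440]);
translate([520, 0, 0]) cube([260, 1140, 660]);
translate([780, 0, 0]) cube([260, 1140, 880]);
translate([1040, 0, 0]) cube([260, 1140, 1100]);
translate([1300, 0, 0]) cube([260, 1140, 1320]);
translate([1560, 0, 0]) cube([260, 1140, 1540]);


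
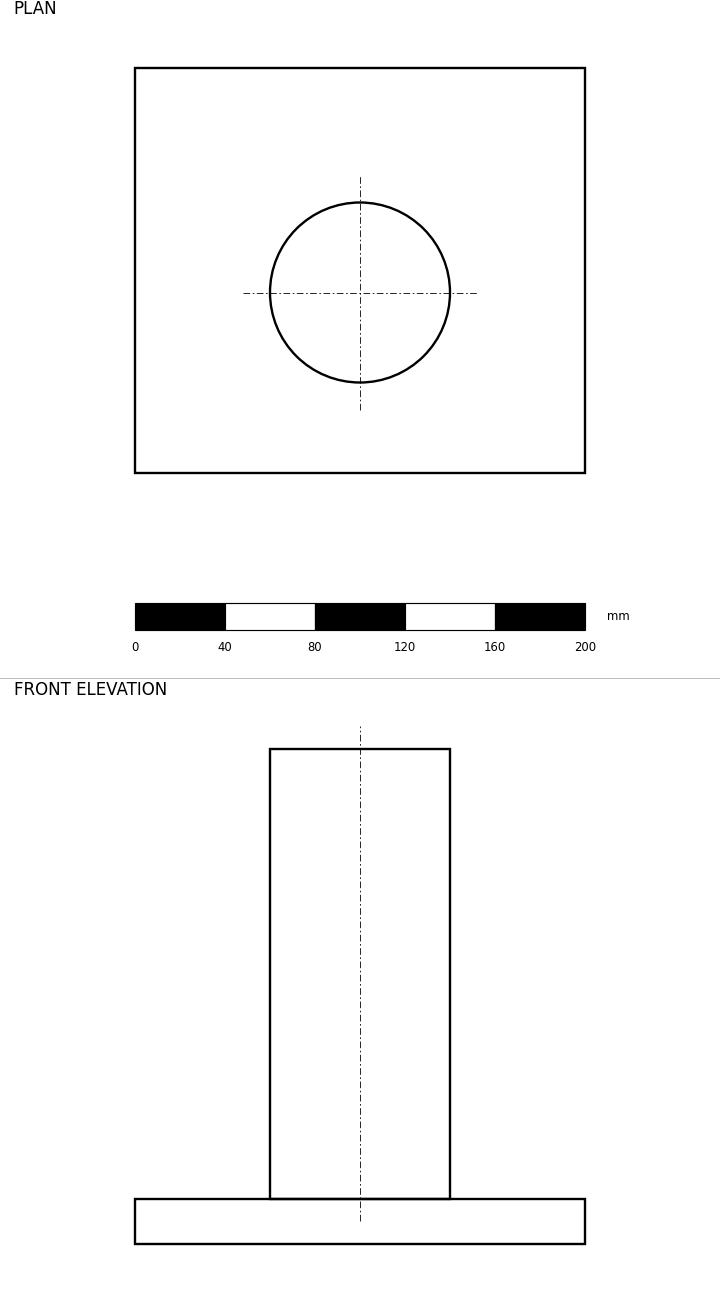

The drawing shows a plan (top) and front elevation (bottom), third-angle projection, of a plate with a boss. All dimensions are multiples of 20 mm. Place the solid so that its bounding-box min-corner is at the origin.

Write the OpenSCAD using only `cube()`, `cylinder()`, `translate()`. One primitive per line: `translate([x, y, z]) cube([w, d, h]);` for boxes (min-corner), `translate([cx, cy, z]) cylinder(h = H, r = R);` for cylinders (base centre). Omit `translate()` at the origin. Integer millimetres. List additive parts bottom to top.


cube([200, 180, 20]);
translate([100, 80, 20]) cylinder(h = 200, r = 40);


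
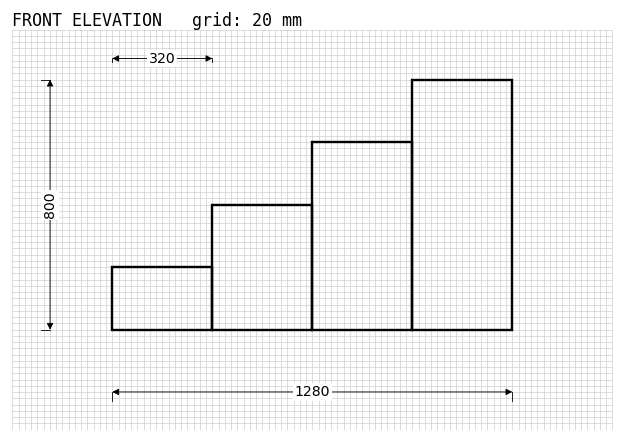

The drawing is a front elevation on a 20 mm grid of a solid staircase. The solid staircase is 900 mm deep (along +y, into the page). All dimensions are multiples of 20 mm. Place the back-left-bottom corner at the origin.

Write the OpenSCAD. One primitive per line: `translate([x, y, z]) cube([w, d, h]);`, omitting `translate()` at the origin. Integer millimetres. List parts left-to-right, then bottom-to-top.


cube([320, 900, 200]);
translate([320, 0, 0]) cube([320, 900, 400]);
translate([640, 0, 0]) cube([320, 900, 600]);
translate([960, 0, 0]) cube([320, 900, 800]);
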